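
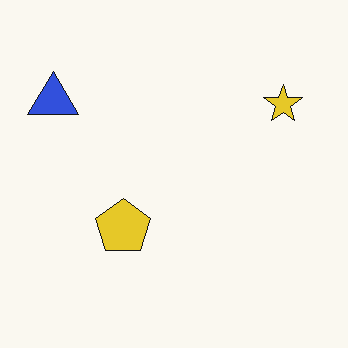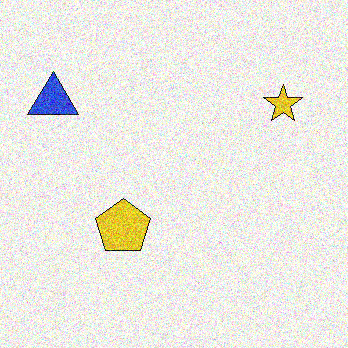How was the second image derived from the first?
The second image is the first degraded with a thick layer of grain.

Random speckle covers the whole image, including the flat background.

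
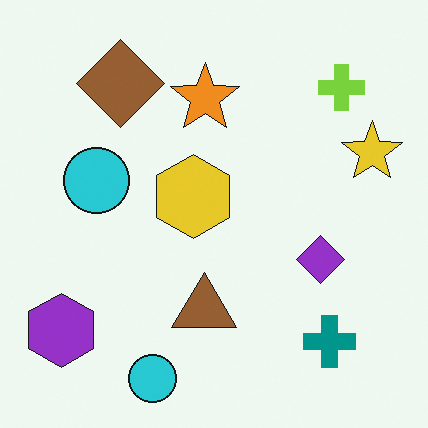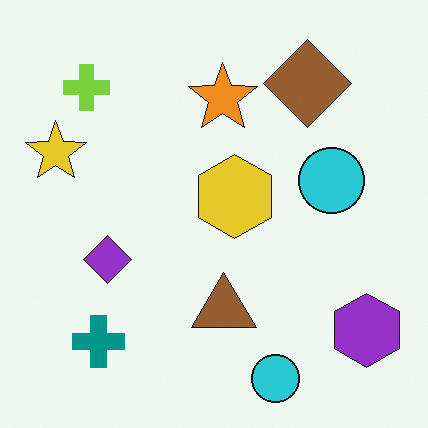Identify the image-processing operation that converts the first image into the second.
It was flipped horizontally (left ↔ right).

The yellow star is in the right of the first image and the left of the second — shapes on opposite sides of the vertical midline have swapped in a mirror flip.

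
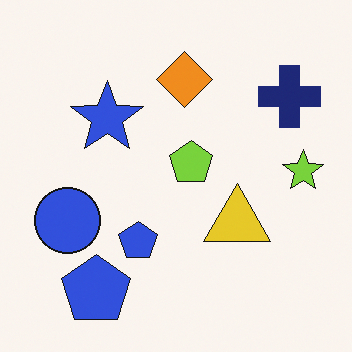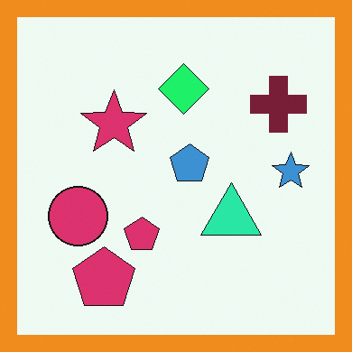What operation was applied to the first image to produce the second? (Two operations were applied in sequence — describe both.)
Hue-shifted through roughly a third of the color wheel, then framed with a orange border.

Every shape's color has rotated by the same amount around the hue wheel — a uniform hue shift. A solid orange frame runs around the edge of the second image, with the content slightly shrunk inside it.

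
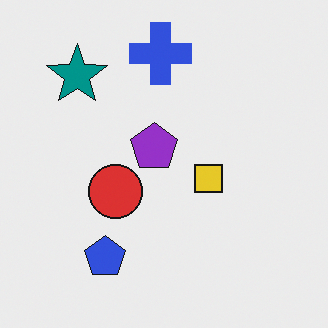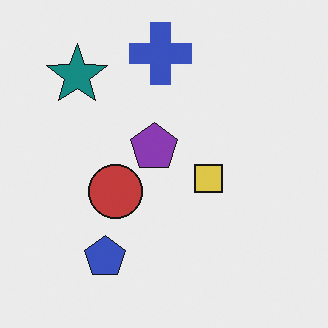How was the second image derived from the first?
The transformation is: slightly desaturated.

All colors are more muted and greyish — a global saturation change.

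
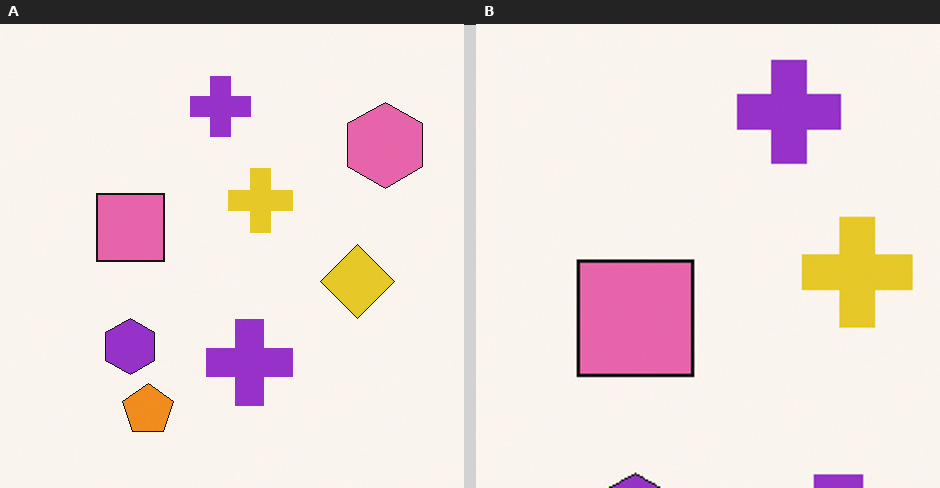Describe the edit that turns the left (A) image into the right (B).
The image was cropped tightly and scaled back up.

The visible shapes are larger and the field of view is narrower; shapes near the original edges may be partly or wholly outside the frame — a crop-and-rescale.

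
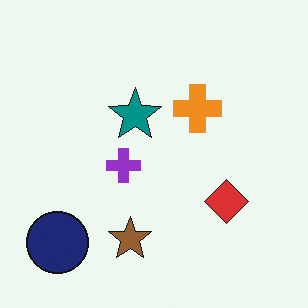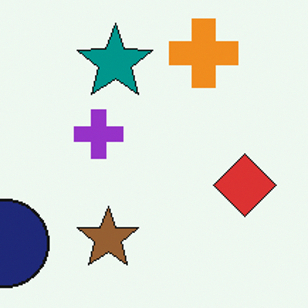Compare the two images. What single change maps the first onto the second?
The transformation is: cropped slightly and scaled back up.

The visible shapes are larger and the field of view is narrower; shapes near the original edges may be partly or wholly outside the frame — a crop-and-rescale.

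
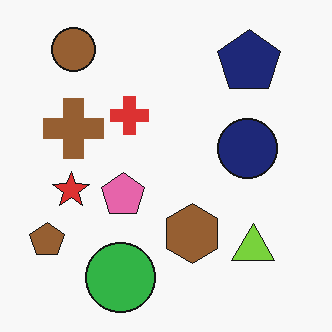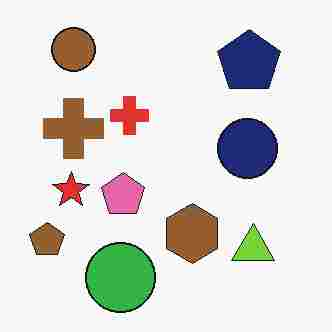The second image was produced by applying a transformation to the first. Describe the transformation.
This is the original image degraded with heavy JPEG compression.

Blocky 8×8 compression artifacts appear around shape edges and the flat background shows ringing — characteristic JPEG degradation.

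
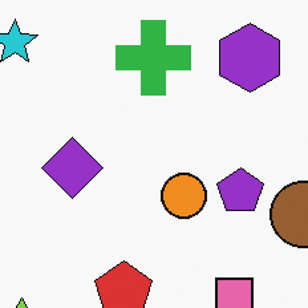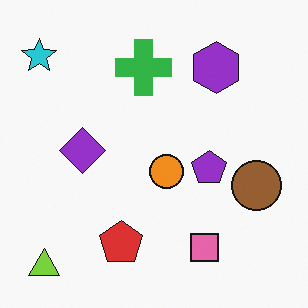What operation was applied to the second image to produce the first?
This is the original image cropped slightly and scaled back up.

The visible shapes are larger and the field of view is narrower; shapes near the original edges may be partly or wholly outside the frame — a crop-and-rescale.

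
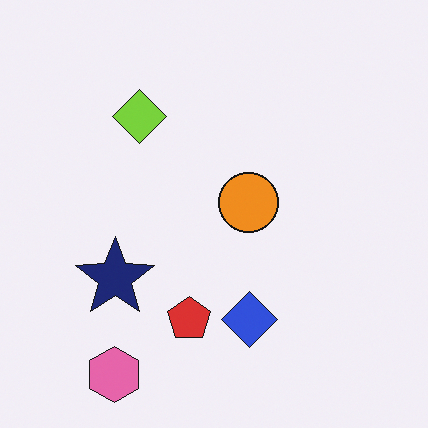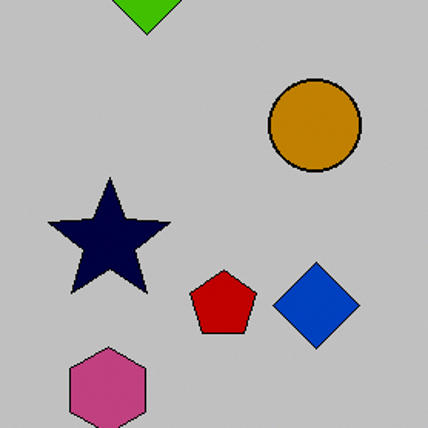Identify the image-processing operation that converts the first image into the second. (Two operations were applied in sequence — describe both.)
The second image is the first heavily posterized to just a handful of flat colors, then cropped to a modestly smaller region and rescaled.

Each flat color has snapped to a coarser quantized level — most visibly, the near-white background has dropped to a flat grey. The visible shapes are larger and the field of view is narrower; shapes near the original edges may be partly or wholly outside the frame — a crop-and-rescale.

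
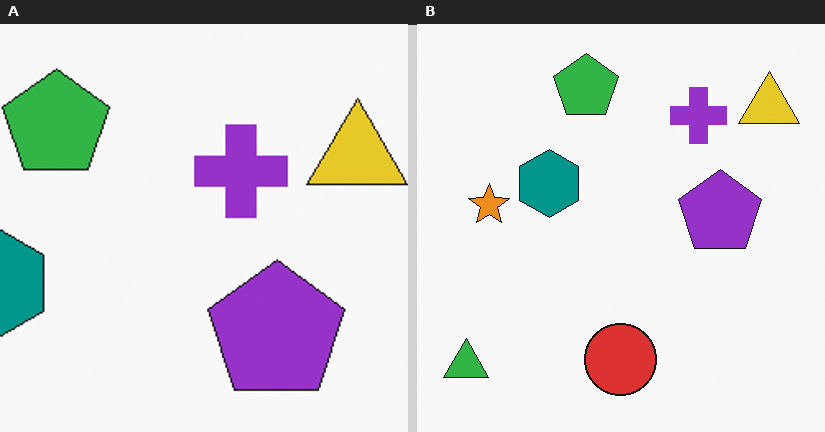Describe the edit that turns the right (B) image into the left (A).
Cropped tightly and scaled back up.

The visible shapes are larger and the field of view is narrower; shapes near the original edges may be partly or wholly outside the frame — a crop-and-rescale.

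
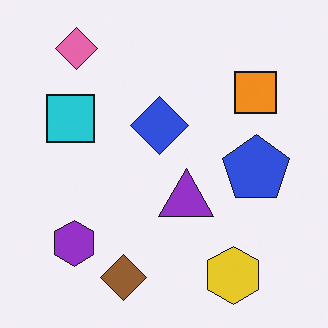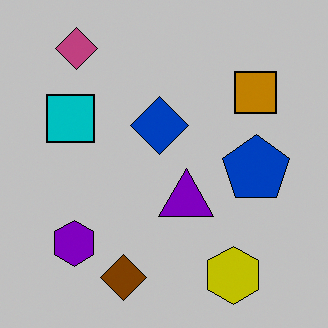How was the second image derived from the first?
This is the original image heavily posterized to just a handful of flat colors.

Each flat color has snapped to a coarser quantized level — most visibly, the near-white background has dropped to a flat grey.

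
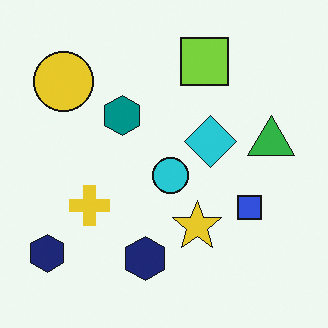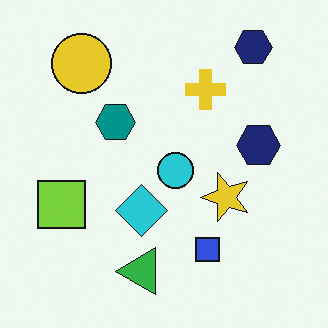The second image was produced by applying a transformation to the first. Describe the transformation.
This is the original image transposed (reflected across the top-left ↔ bottom-right diagonal).

Shapes have swapped their row and column positions — what was in the top-right is now in the bottom-left — a diagonal reflection.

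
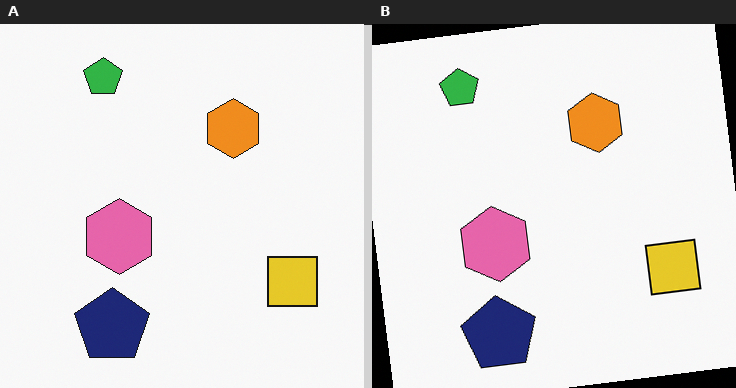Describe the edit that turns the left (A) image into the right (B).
The image was rotated counter-clockwise by a small amount.

Every shape is tilted by the same angle and the image corners show triangular fill wedges — a whole-image rotation by a non-right angle.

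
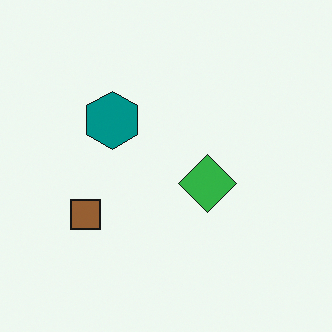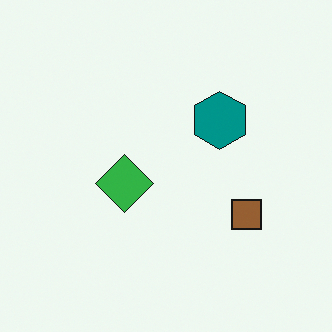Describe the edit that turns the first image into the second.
Flipped horizontally (left ↔ right).

The brown square is in the left of the first image and the right of the second — shapes on opposite sides of the vertical midline have swapped in a mirror flip.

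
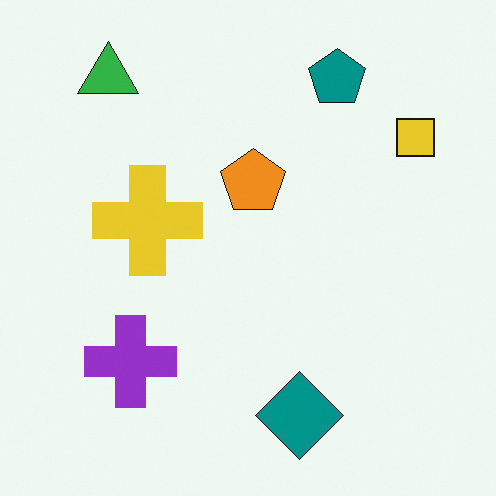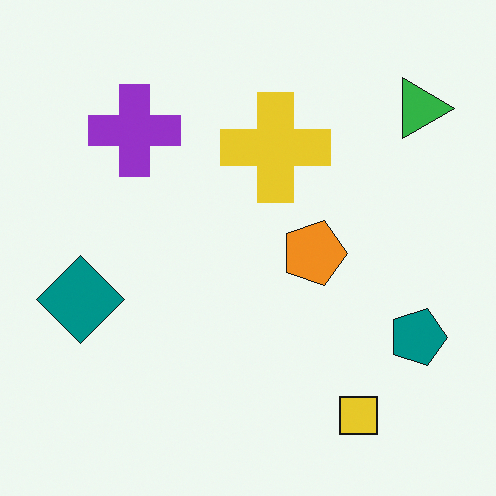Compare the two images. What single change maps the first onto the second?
It was rotated 90° clockwise.

The green triangle sits in the top-left of the first image and the top-right of the second — consistent with a whole-image 90° clockwise rotation.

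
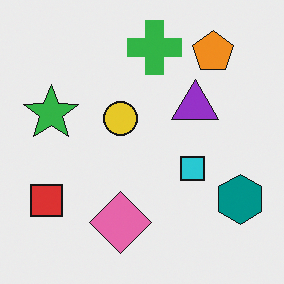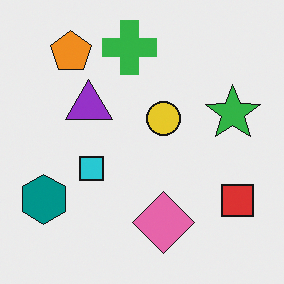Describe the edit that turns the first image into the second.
This is the original image flipped horizontally (left ↔ right).

The teal hexagon is in the bottom-right of the first image and the bottom-left of the second — shapes on opposite sides of the vertical midline have swapped in a mirror flip.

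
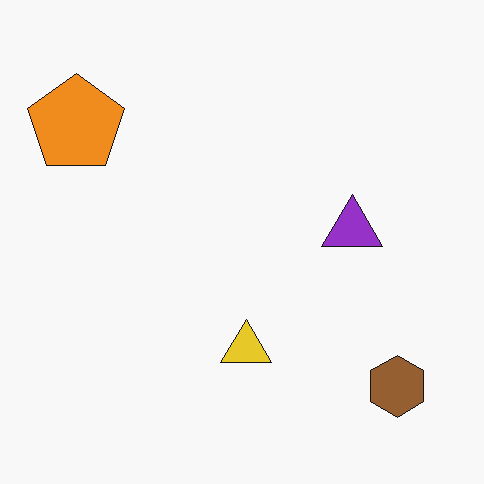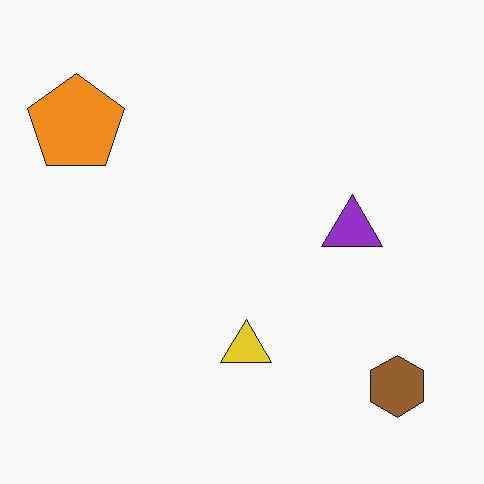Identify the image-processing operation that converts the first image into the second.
It was given moderate JPEG compression.

Blocky 8×8 compression artifacts appear around shape edges and the flat background shows ringing — characteristic JPEG degradation.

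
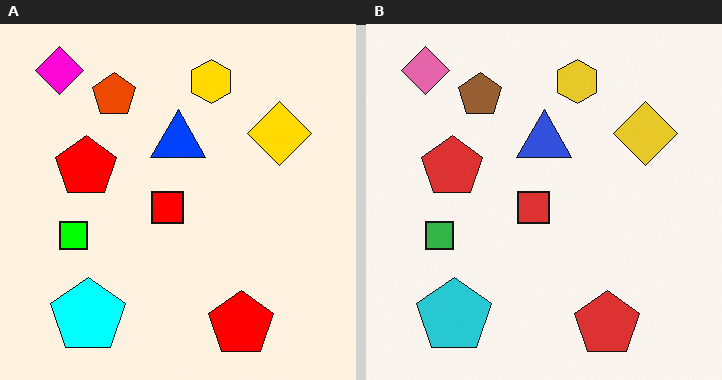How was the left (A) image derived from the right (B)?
This is the original image heavily oversaturated.

All colors are more vivid — a global saturation change.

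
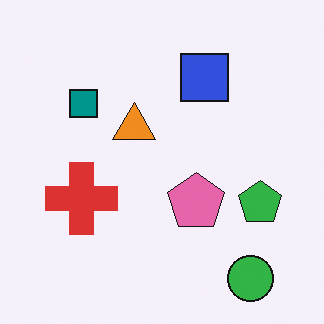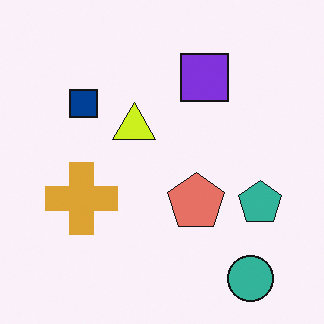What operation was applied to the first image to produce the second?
The transformation is: hue-shifted by a small amount.

Every shape's color has rotated by the same amount around the hue wheel — a uniform hue shift.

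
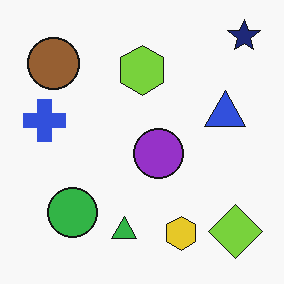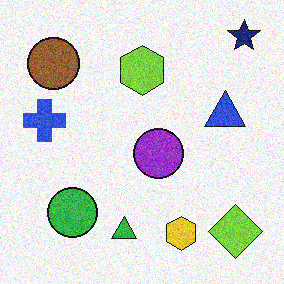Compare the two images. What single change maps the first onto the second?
Degraded with moderate additive noise.

Random speckle covers the whole image, including the flat background.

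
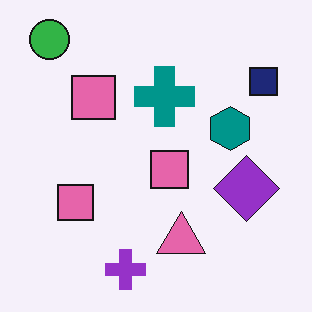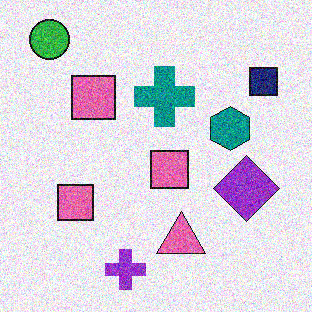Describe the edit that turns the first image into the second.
The transformation is: degraded with heavy additive noise.

Random speckle covers the whole image, including the flat background.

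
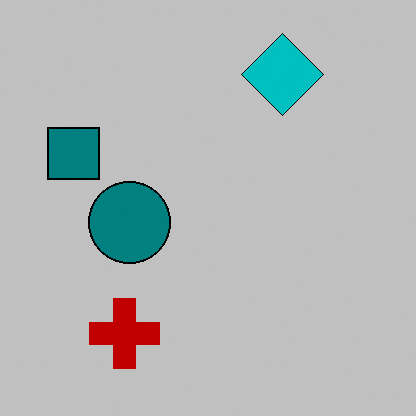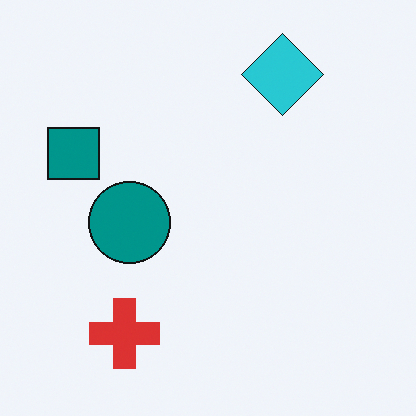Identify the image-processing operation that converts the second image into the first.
It was heavily posterized to just a handful of flat colors.

Each flat color has snapped to a coarser quantized level — most visibly, the near-white background has dropped to a flat grey.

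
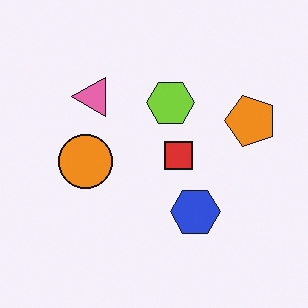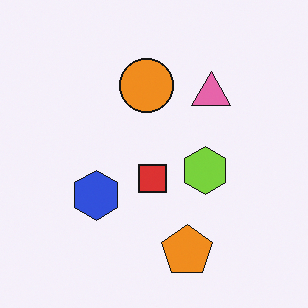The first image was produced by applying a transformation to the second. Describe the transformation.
It was rotated 90° counter-clockwise.

The orange pentagon sits in the bottom of the second image and the right of the first — consistent with a whole-image 90° counter-clockwise rotation.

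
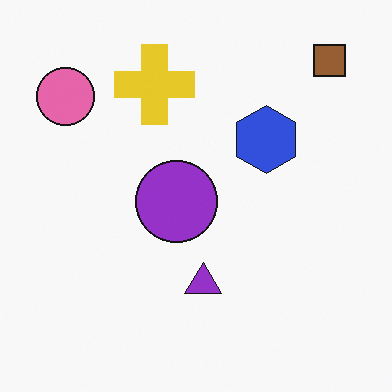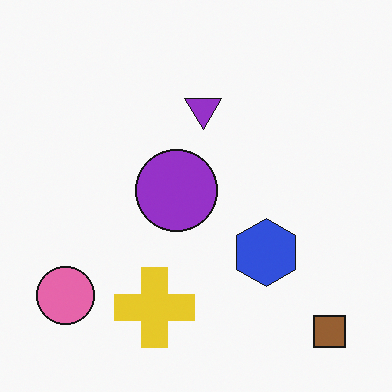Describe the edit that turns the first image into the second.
The image was flipped vertically (top ↔ bottom).

The brown square is in the top-right of the first image and the bottom-right of the second — shapes on opposite sides of the horizontal midline have swapped in a mirror flip.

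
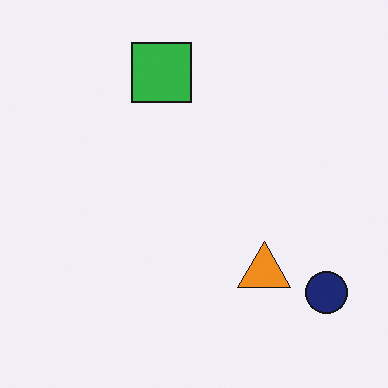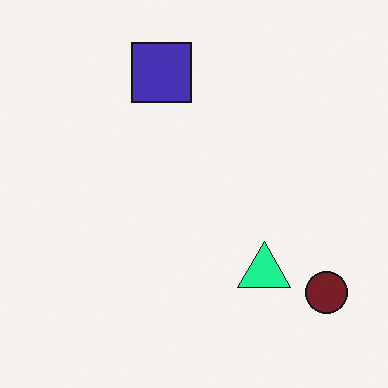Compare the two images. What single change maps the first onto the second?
The image was hue-shifted by a moderate amount.

Every shape's color has rotated by the same amount around the hue wheel — a uniform hue shift.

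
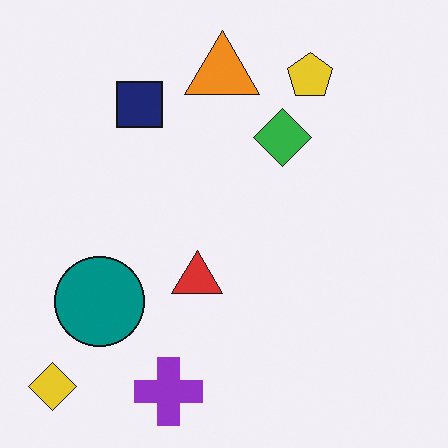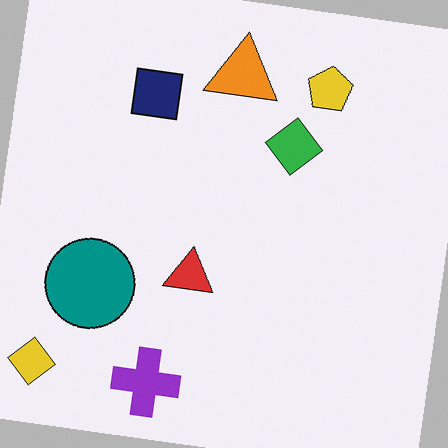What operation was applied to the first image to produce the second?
This is the original image rotated clockwise by a few degrees.

Every shape is tilted by the same angle and the image corners show triangular fill wedges — a whole-image rotation by a non-right angle.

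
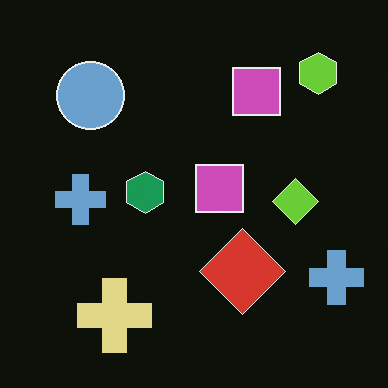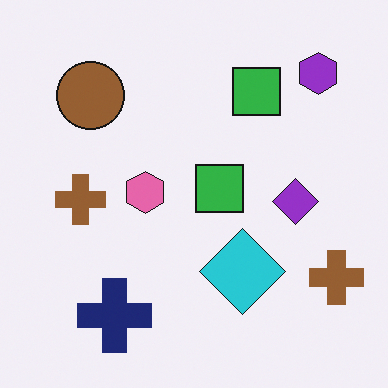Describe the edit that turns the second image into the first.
The image was color-inverted (negative).

The light background has become dark and every shape's color is its complement — a photographic negative.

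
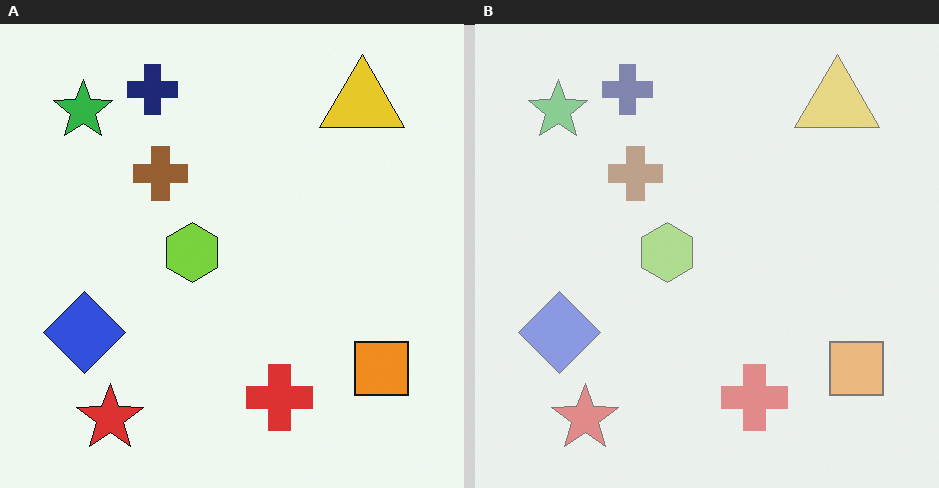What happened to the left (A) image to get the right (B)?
The image was washed out (contrast reduced).

Tones are pushed toward mid-grey across the whole image — a global contrast change.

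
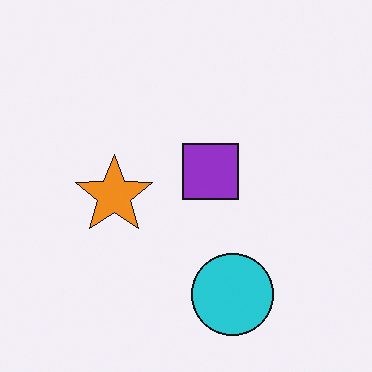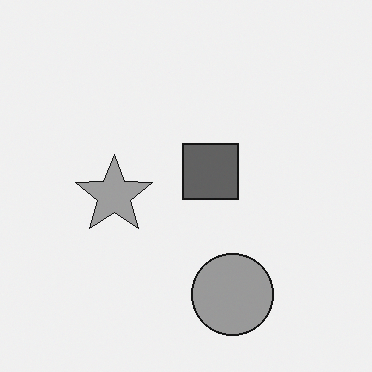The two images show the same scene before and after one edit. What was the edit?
Converted to grayscale.

All color is removed — every shape is now a shade of grey.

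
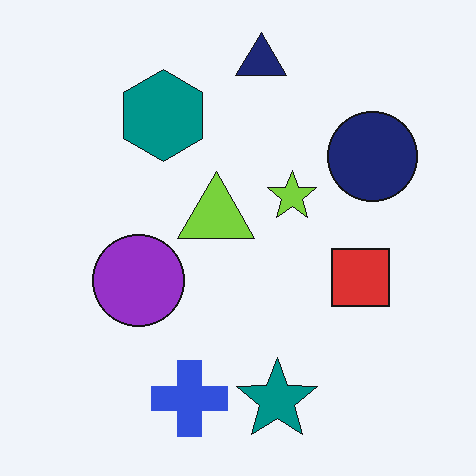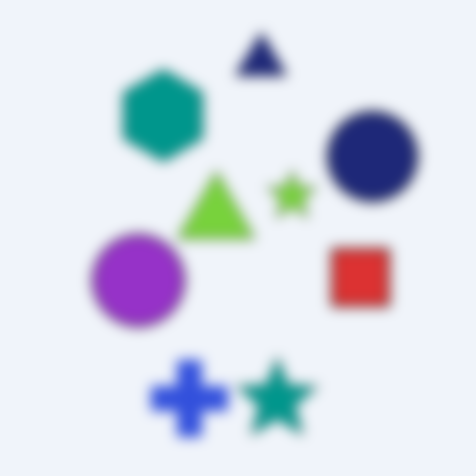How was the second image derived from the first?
This is the original image strongly gaussian-blurred.

Shape edges and outlines are uniformly softened across the whole image.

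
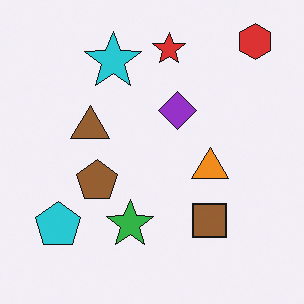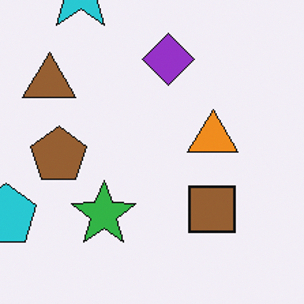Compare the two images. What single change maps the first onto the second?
The second image is the first cropped slightly and scaled back up.

The visible shapes are larger and the field of view is narrower; shapes near the original edges may be partly or wholly outside the frame — a crop-and-rescale.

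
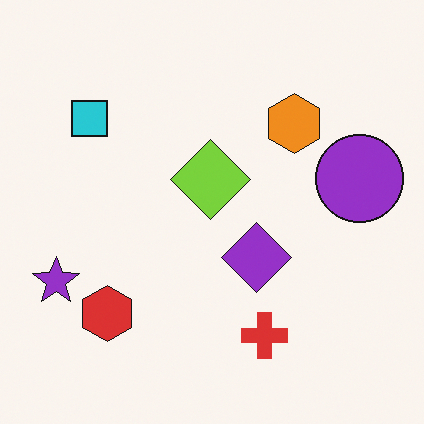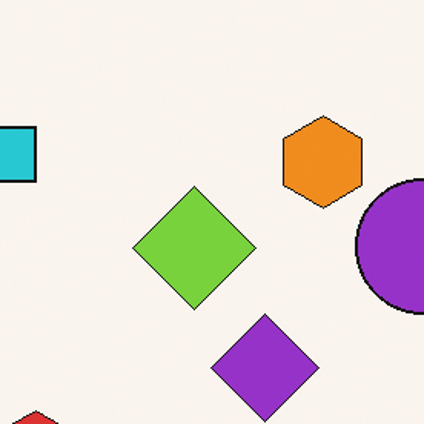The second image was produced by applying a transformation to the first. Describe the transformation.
The image was cropped to a modestly smaller region and rescaled.

The visible shapes are larger and the field of view is narrower; shapes near the original edges may be partly or wholly outside the frame — a crop-and-rescale.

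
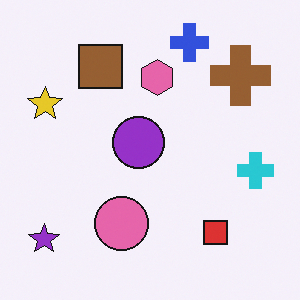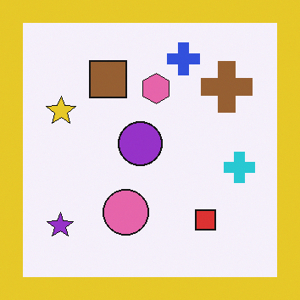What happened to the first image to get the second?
The second image is the first framed with a yellow border.

A solid yellow frame runs around the edge of the second image, with the content slightly shrunk inside it.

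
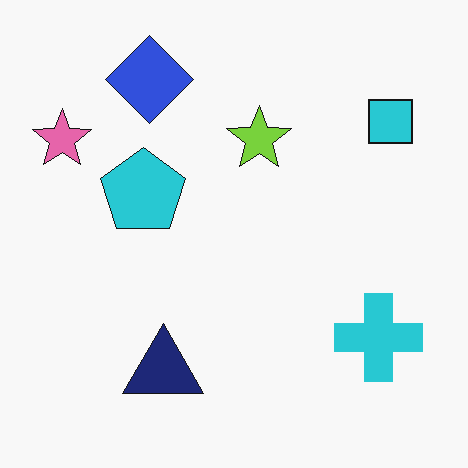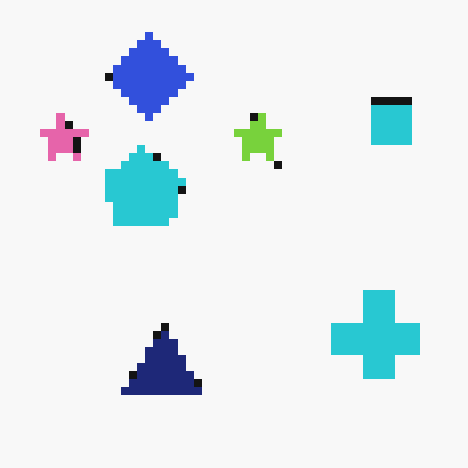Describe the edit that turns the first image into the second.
The transformation is: moderately pixelated.

Shapes are reduced to large square blocks; fine edges and outlines are lost — a downscale-then-upscale (mosaic) effect.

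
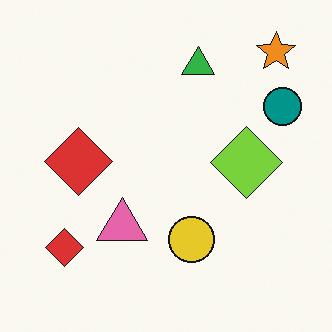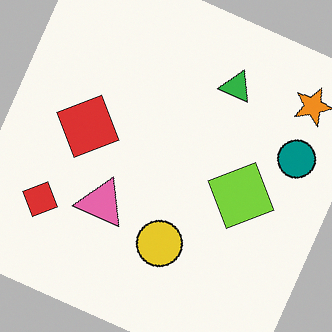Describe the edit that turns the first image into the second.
The second image is the first rotated clockwise by a moderate amount.

Every shape is tilted by the same angle and the image corners show triangular fill wedges — a whole-image rotation by a non-right angle.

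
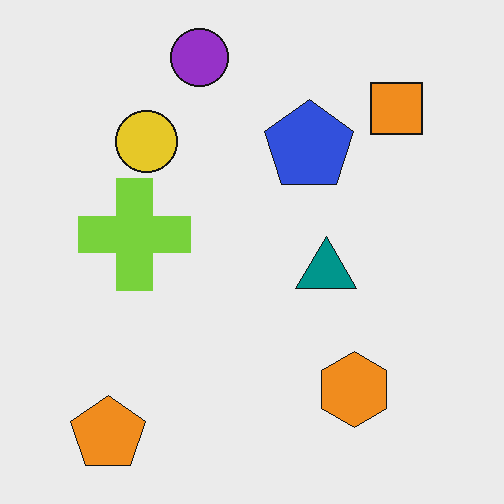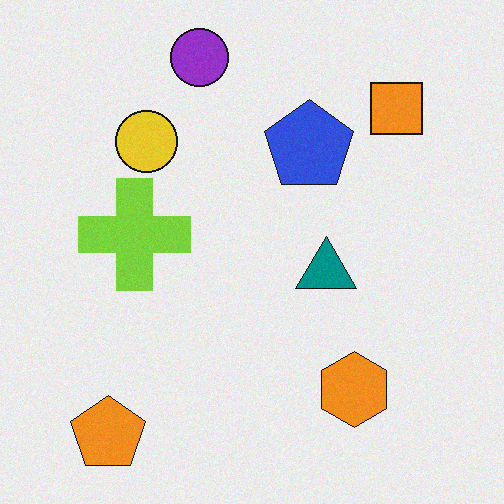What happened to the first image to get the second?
Degraded with a light layer of grain.

Random speckle covers the whole image, including the flat background.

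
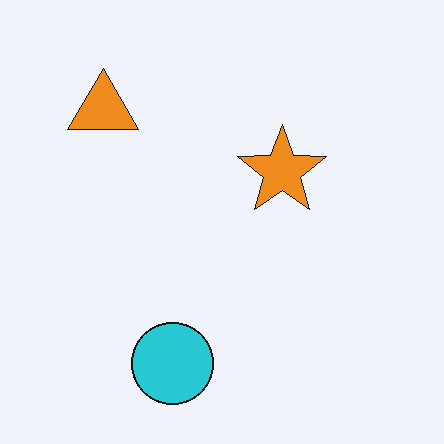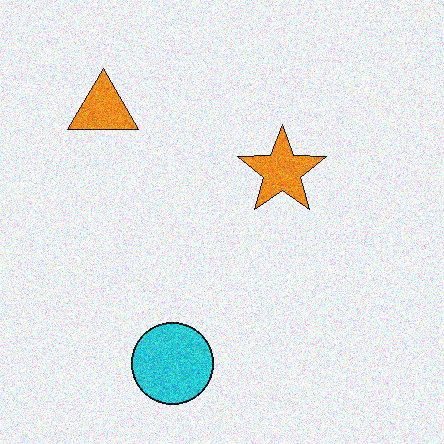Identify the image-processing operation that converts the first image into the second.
Degraded with visible gaussian noise.

Random speckle covers the whole image, including the flat background.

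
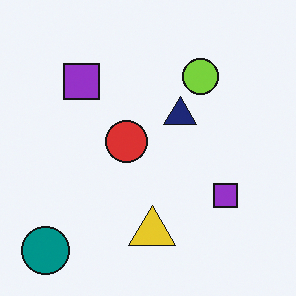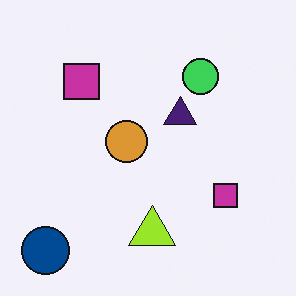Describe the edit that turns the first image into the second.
Hue-shifted by a small amount.

Every shape's color has rotated by the same amount around the hue wheel — a uniform hue shift.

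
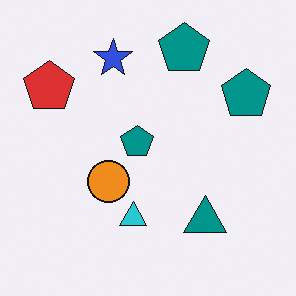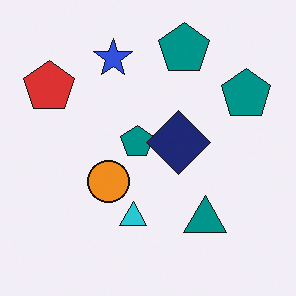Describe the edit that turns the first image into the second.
This is the original image overlaid with an additional navy diamond.

A navy diamond appears in the second image that is absent from the first.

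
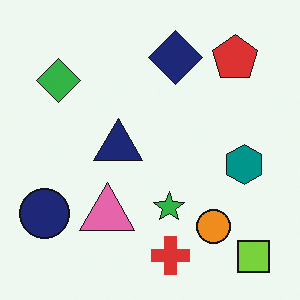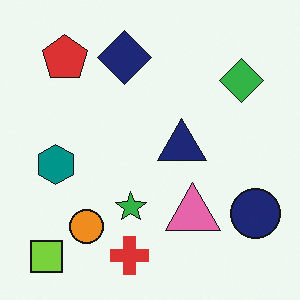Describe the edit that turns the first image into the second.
The image was flipped horizontally (left ↔ right).

The navy circle is in the bottom-left of the first image and the bottom-right of the second — shapes on opposite sides of the vertical midline have swapped in a mirror flip.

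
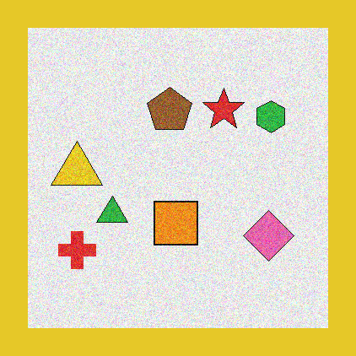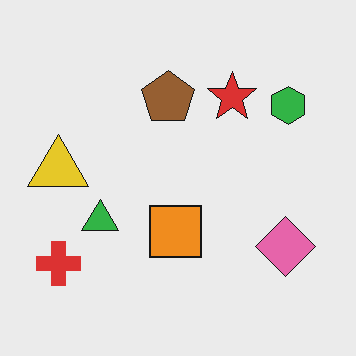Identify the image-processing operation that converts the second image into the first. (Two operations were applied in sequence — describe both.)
The transformation is: degraded with moderate additive noise, then framed with a yellow border.

Random speckle covers the whole image, including the flat background. A solid yellow frame runs around the edge of the first image, with the content slightly shrunk inside it.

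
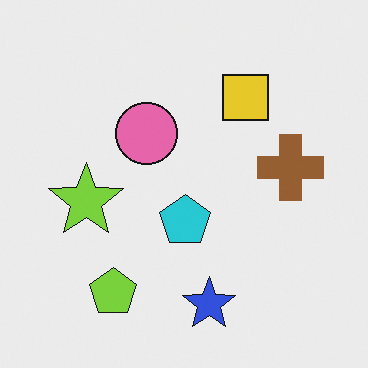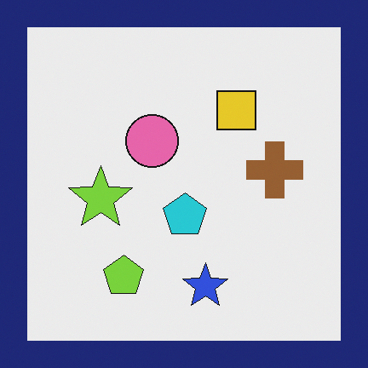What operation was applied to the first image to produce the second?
It was framed with a navy border.

A solid navy frame runs around the edge of the second image, with the content slightly shrunk inside it.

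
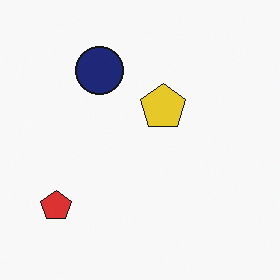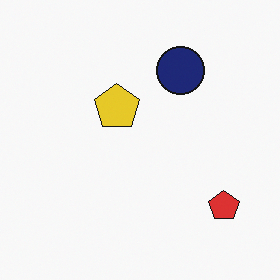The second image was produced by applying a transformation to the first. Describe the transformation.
It was flipped horizontally (left ↔ right).

The red pentagon is in the bottom-left of the first image and the bottom-right of the second — shapes on opposite sides of the vertical midline have swapped in a mirror flip.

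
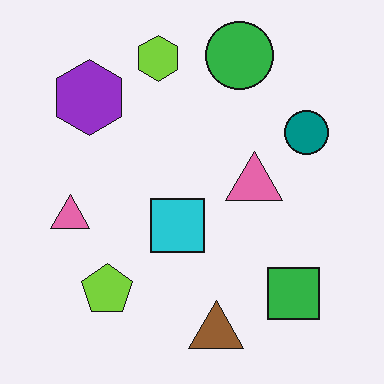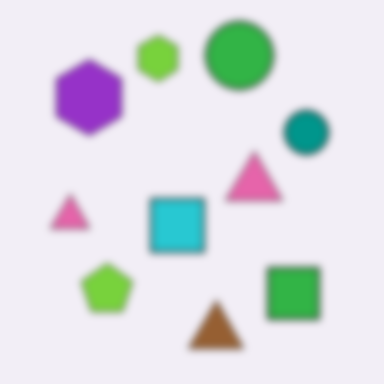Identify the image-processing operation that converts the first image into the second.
This is the original image moderately blurred.

Shape edges and outlines are uniformly softened across the whole image.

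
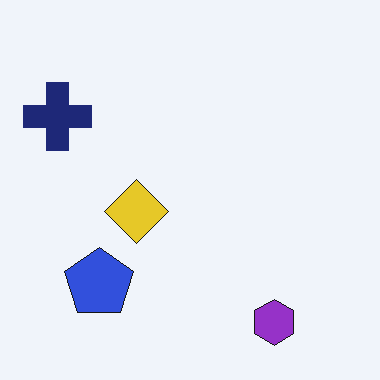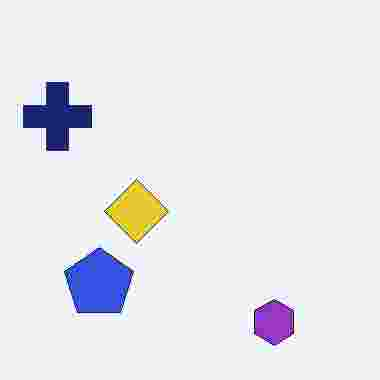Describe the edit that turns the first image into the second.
This is the original image heavily JPEG-compressed with obvious blocking artifacts.

Blocky 8×8 compression artifacts appear around shape edges and the flat background shows ringing — characteristic JPEG degradation.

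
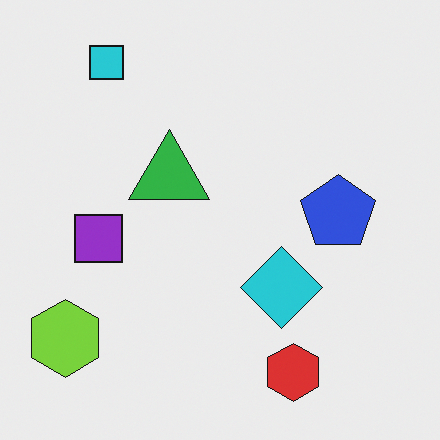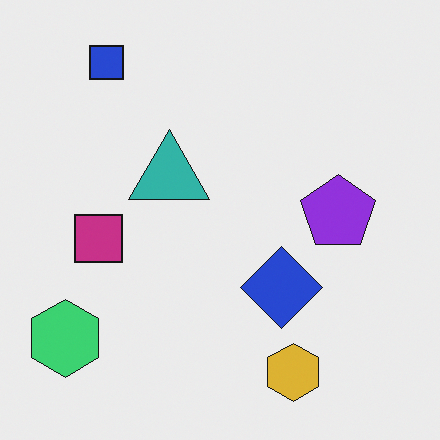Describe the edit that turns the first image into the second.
The transformation is: hue-shifted by a small amount.

Every shape's color has rotated by the same amount around the hue wheel — a uniform hue shift.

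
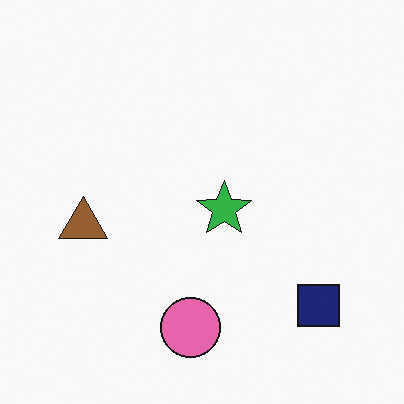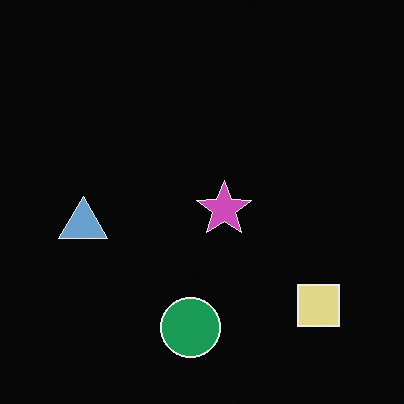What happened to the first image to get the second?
This is the original image color-inverted (negative).

The light background has become dark and every shape's color is its complement — a photographic negative.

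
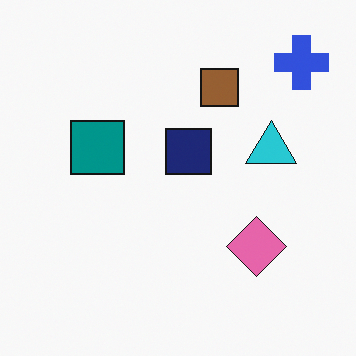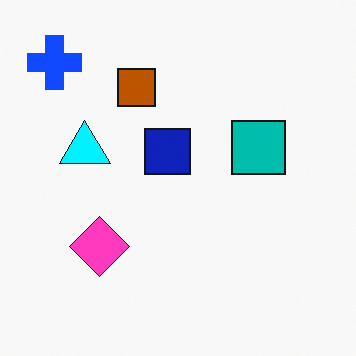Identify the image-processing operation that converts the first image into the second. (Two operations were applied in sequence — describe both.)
This is the original image flipped horizontally (left ↔ right), then made much more vivid (saturation change).

The blue cross is in the top-right of the first image and the top-left of the second — shapes on opposite sides of the vertical midline have swapped in a mirror flip. All colors are more vivid — a global saturation change.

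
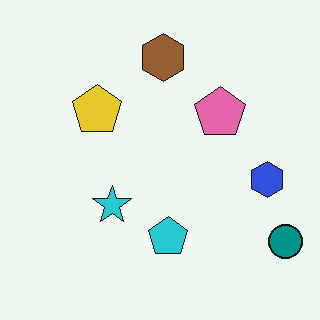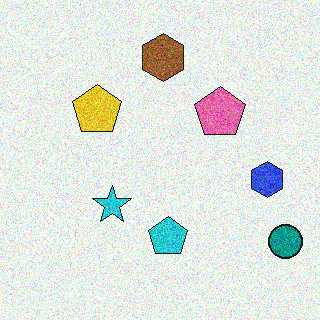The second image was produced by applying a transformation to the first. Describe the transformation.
The image was degraded with a thick layer of grain.

Random speckle covers the whole image, including the flat background.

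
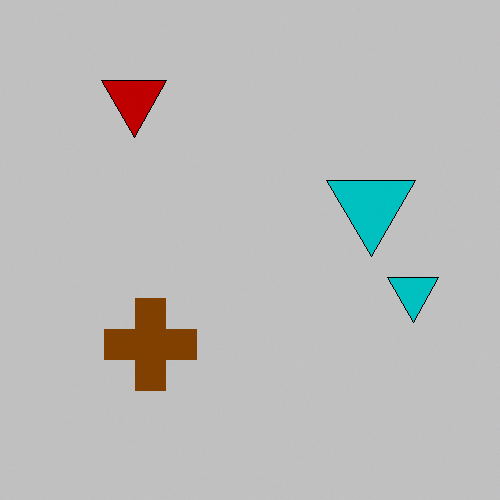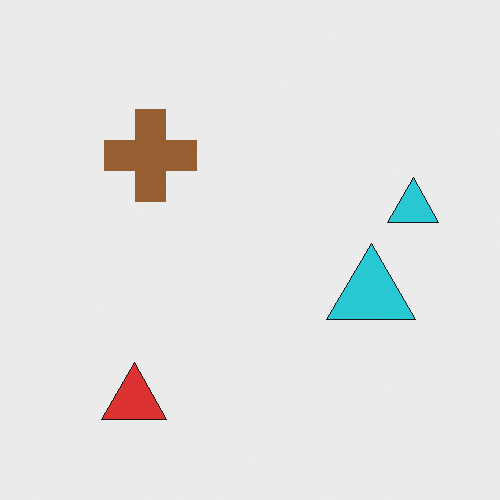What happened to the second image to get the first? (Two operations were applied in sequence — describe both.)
The first image is the second heavily posterized to just a handful of flat colors, then flipped vertically (top ↔ bottom).

Each flat color has snapped to a coarser quantized level — most visibly, the near-white background has dropped to a flat grey. The red triangle is in the bottom-left of the second image and the top-left of the first — shapes on opposite sides of the horizontal midline have swapped in a mirror flip.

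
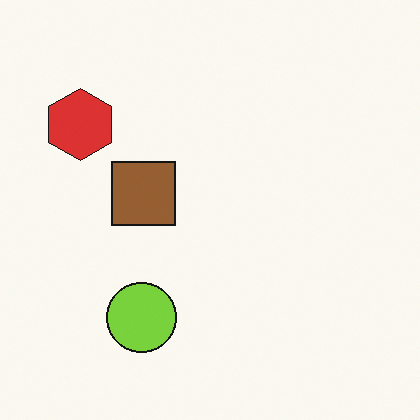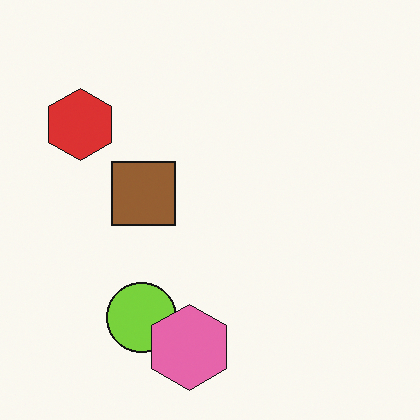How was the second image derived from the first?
The transformation is: overlaid with an additional pink hexagon.

A pink hexagon appears in the second image that is absent from the first.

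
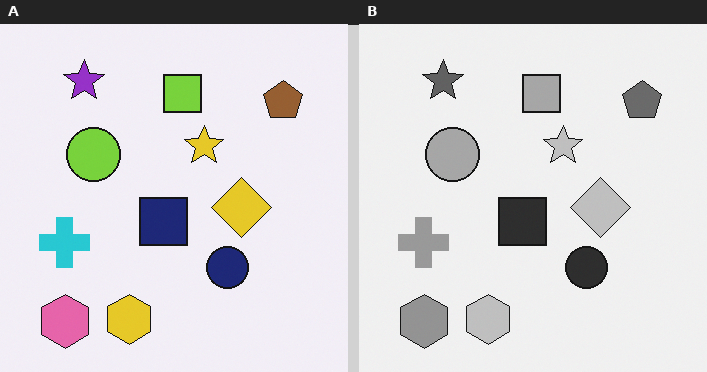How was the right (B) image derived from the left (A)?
The transformation is: converted to grayscale.

All color is removed — every shape is now a shade of grey.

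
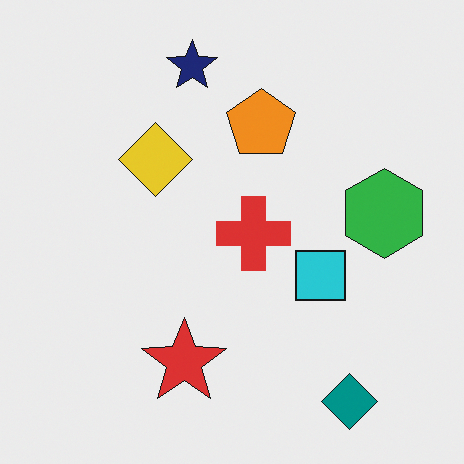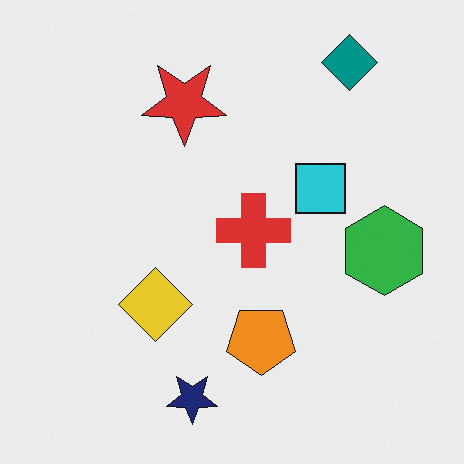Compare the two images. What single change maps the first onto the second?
The transformation is: flipped vertically (top ↔ bottom).

The teal diamond is in the bottom-right of the first image and the top-right of the second — shapes on opposite sides of the horizontal midline have swapped in a mirror flip.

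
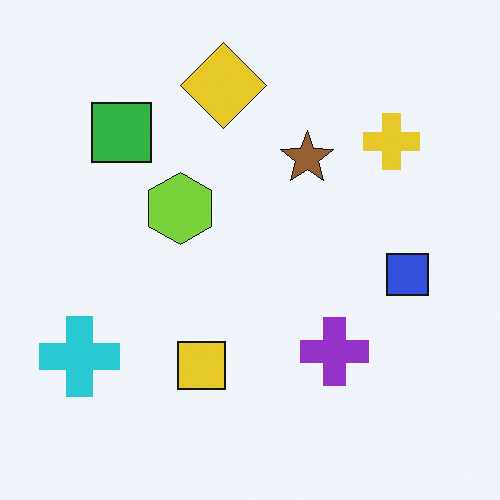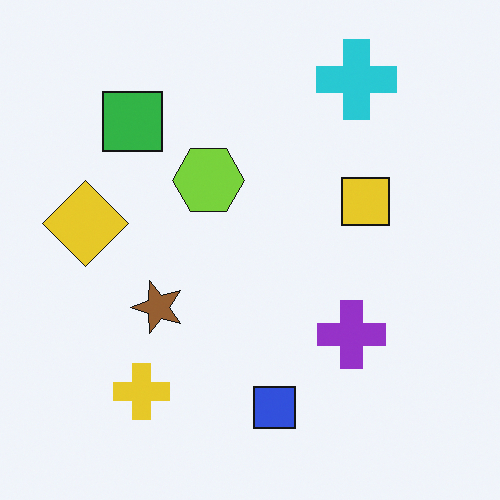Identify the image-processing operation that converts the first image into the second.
It was transposed (reflected across the top-left ↔ bottom-right diagonal).

Shapes have swapped their row and column positions — what was in the top-right is now in the bottom-left — a diagonal reflection.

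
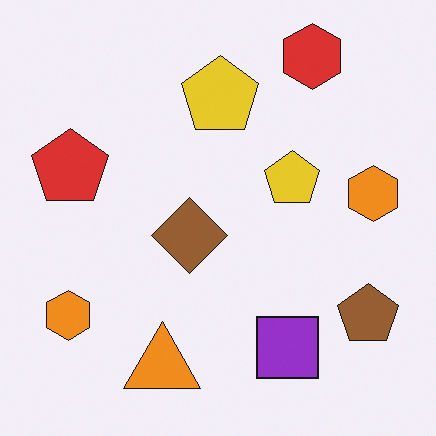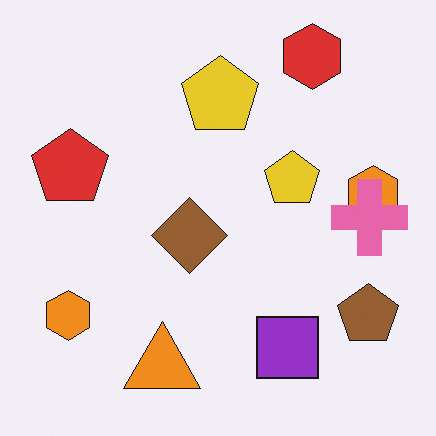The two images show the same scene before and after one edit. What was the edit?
The transformation is: overlaid with an additional pink cross.

A pink cross appears in the second image that is absent from the first.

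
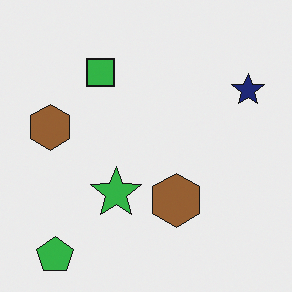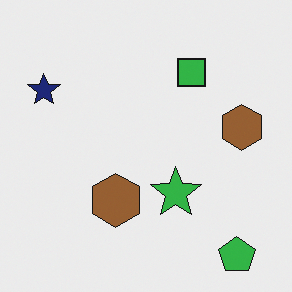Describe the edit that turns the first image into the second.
Flipped horizontally (left ↔ right).

The navy star is in the top-right of the first image and the top-left of the second — shapes on opposite sides of the vertical midline have swapped in a mirror flip.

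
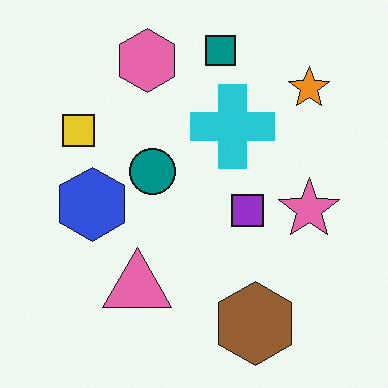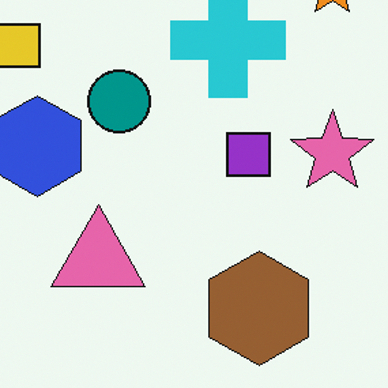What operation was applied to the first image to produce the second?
The transformation is: cropped slightly and scaled back up.

The visible shapes are larger and the field of view is narrower; shapes near the original edges may be partly or wholly outside the frame — a crop-and-rescale.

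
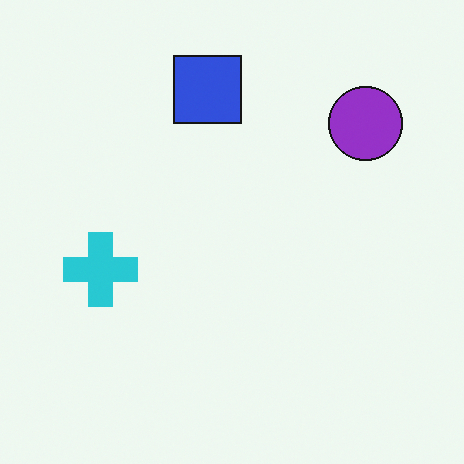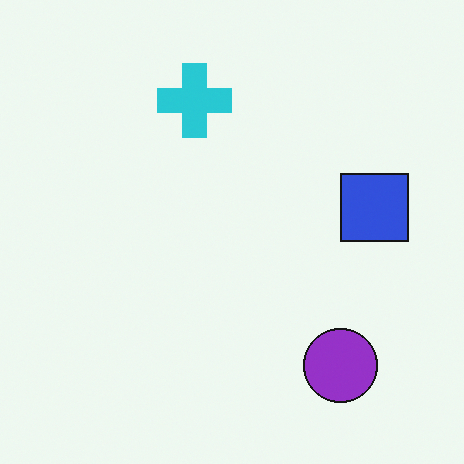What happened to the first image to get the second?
The image was rotated 90° clockwise.

The purple circle sits in the top-right of the first image and the bottom-right of the second — consistent with a whole-image 90° clockwise rotation.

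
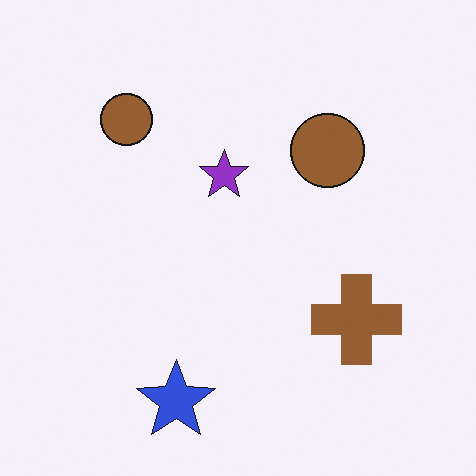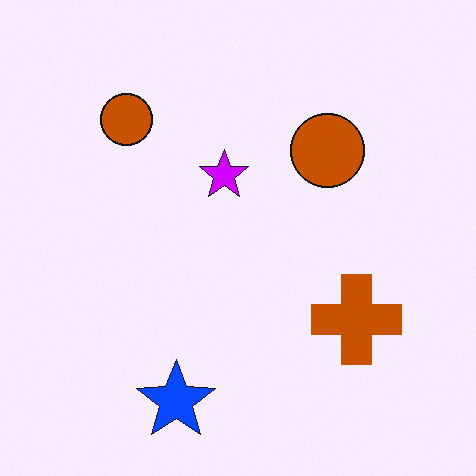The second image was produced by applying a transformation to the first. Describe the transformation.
The image was made much more vivid (saturation change).

All colors are more vivid — a global saturation change.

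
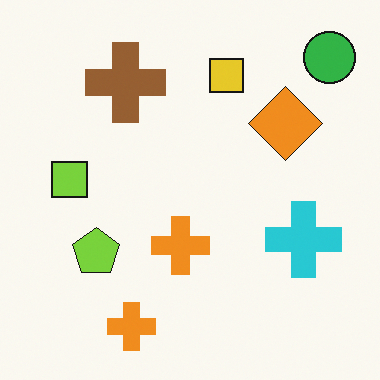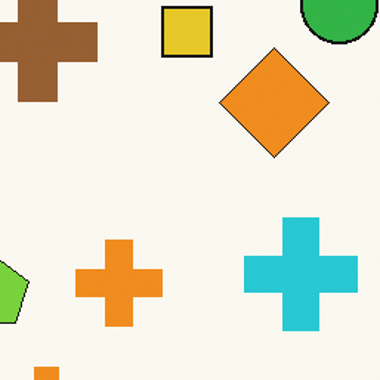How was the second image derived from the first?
It was cropped to a modestly smaller region and rescaled.

The visible shapes are larger and the field of view is narrower; shapes near the original edges may be partly or wholly outside the frame — a crop-and-rescale.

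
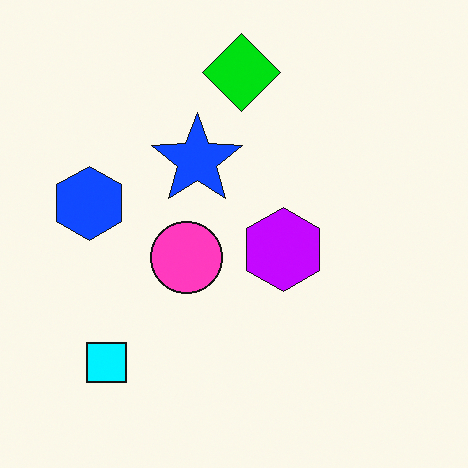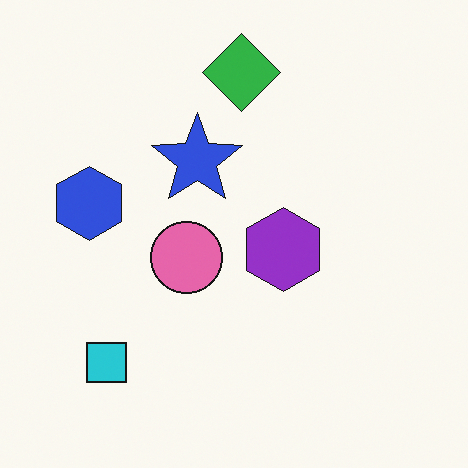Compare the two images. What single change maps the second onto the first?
It was heavily oversaturated.

All colors are more vivid — a global saturation change.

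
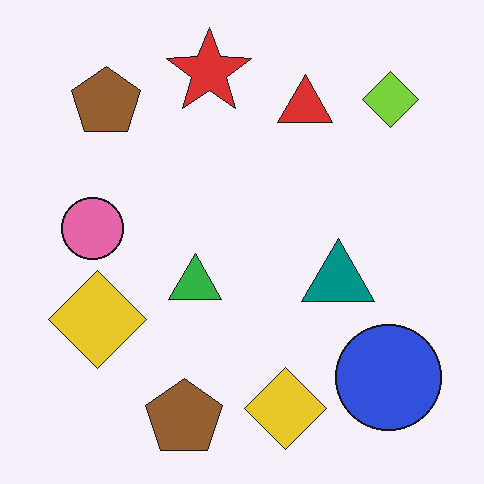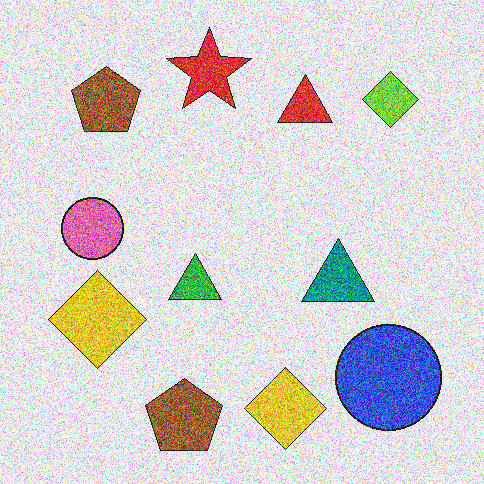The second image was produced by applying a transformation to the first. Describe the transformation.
Degraded with strong gaussian noise.

Random speckle covers the whole image, including the flat background.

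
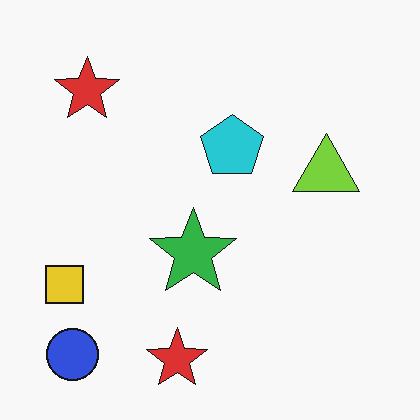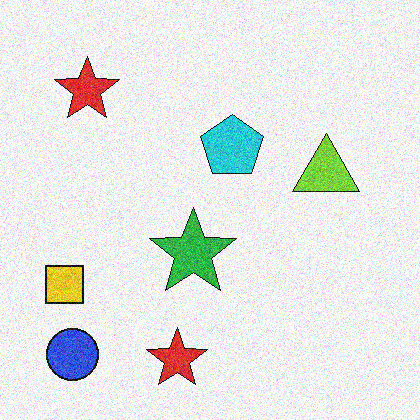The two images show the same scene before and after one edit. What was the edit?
It was degraded with moderate additive noise.

Random speckle covers the whole image, including the flat background.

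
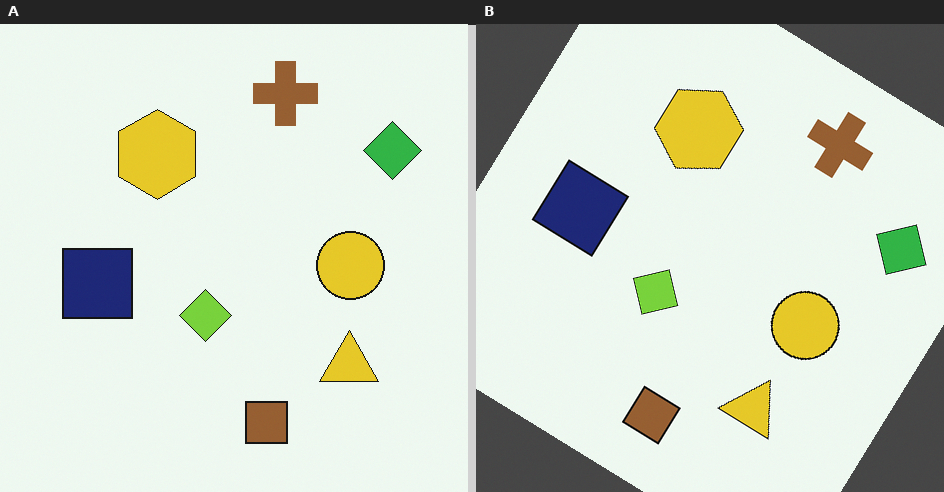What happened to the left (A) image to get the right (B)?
The right (B) image is the left (A) rotated clockwise by a large amount — several tens of degrees.

Every shape is tilted by the same angle and the image corners show triangular fill wedges — a whole-image rotation by a non-right angle.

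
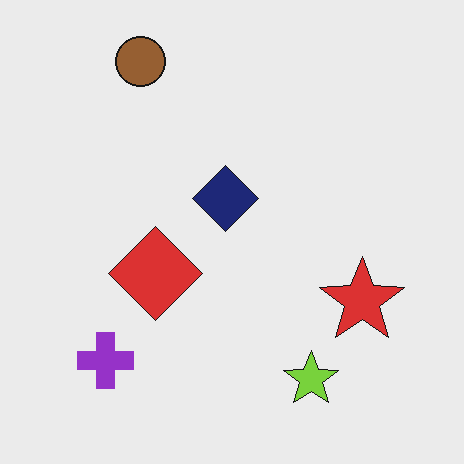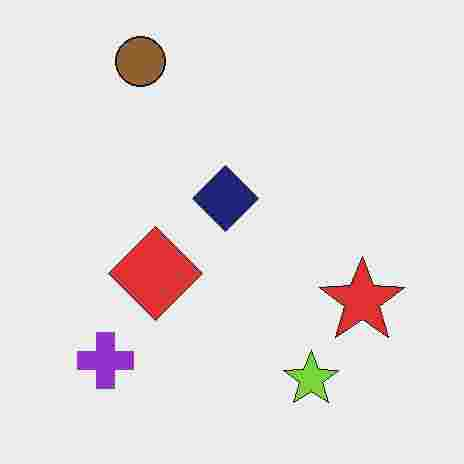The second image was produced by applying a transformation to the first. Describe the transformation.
It was heavily JPEG-compressed with obvious blocking artifacts.

Blocky 8×8 compression artifacts appear around shape edges and the flat background shows ringing — characteristic JPEG degradation.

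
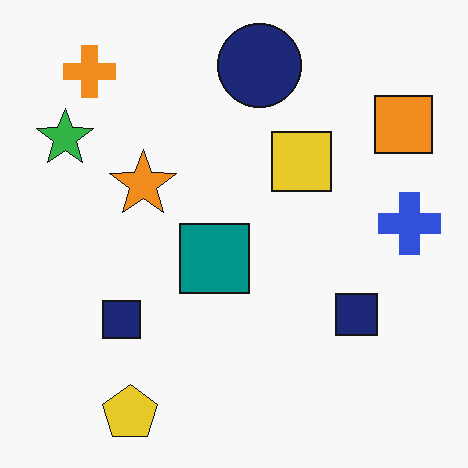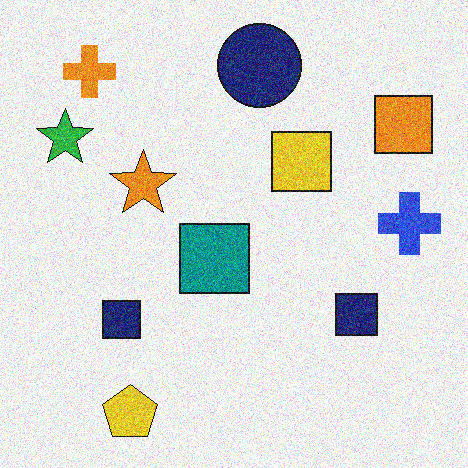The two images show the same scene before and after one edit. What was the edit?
Degraded with heavy additive noise.

Random speckle covers the whole image, including the flat background.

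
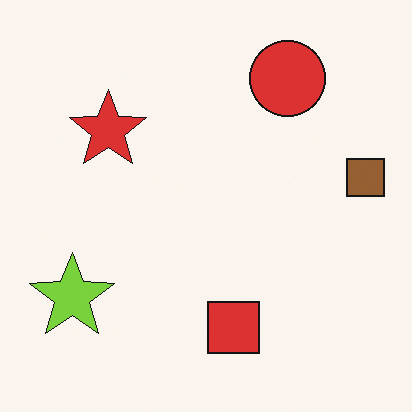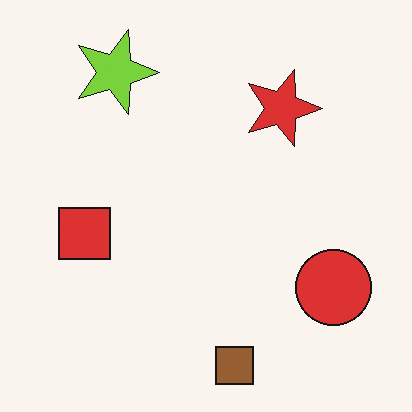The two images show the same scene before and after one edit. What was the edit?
The transformation is: rotated 90° clockwise.

The lime star sits in the bottom-left of the first image and the top-left of the second — consistent with a whole-image 90° clockwise rotation.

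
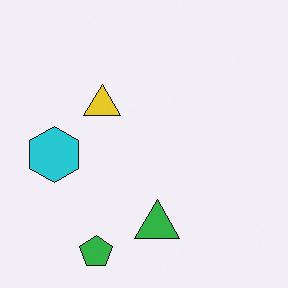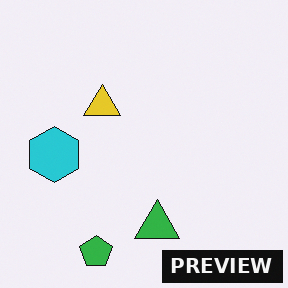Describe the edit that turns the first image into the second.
The second image is the first watermarked with the text "PREVIEW" in the lower-right corner.

A dark label reading "PREVIEW" appears in the lower-right corner.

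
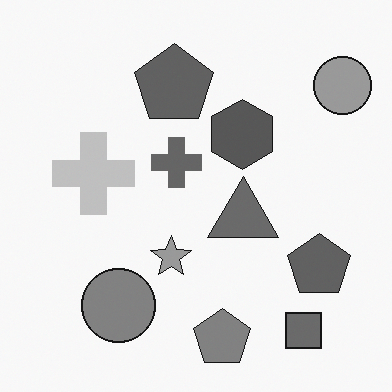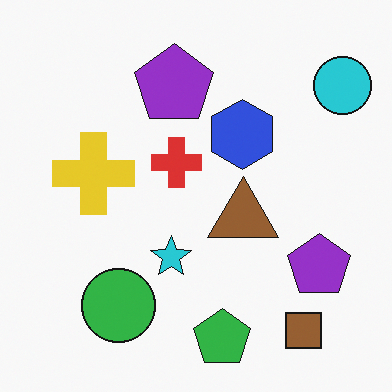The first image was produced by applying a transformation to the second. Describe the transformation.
The first image is the second converted to grayscale.

All color is removed — every shape is now a shade of grey.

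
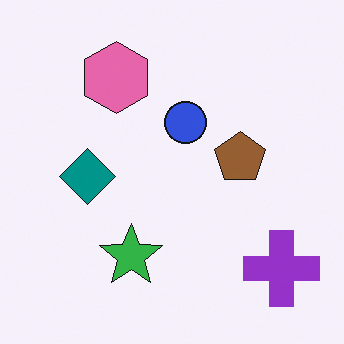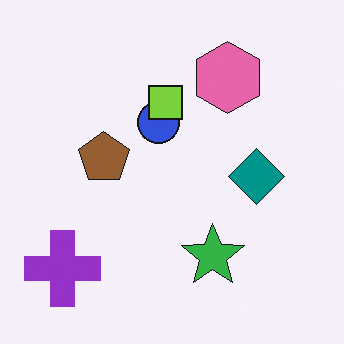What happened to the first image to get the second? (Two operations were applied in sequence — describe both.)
It was flipped horizontally (left ↔ right), then overlaid with an additional lime square.

The purple cross is in the bottom-right of the first image and the bottom-left of the second — shapes on opposite sides of the vertical midline have swapped in a mirror flip. A lime square appears in the second image that is absent from the first.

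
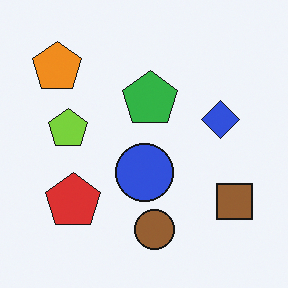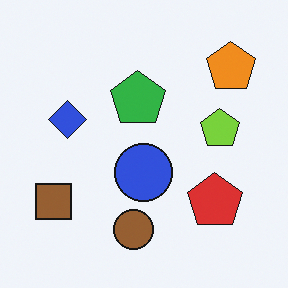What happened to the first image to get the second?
The second image is the first flipped horizontally (left ↔ right).

The brown square is in the bottom-right of the first image and the bottom-left of the second — shapes on opposite sides of the vertical midline have swapped in a mirror flip.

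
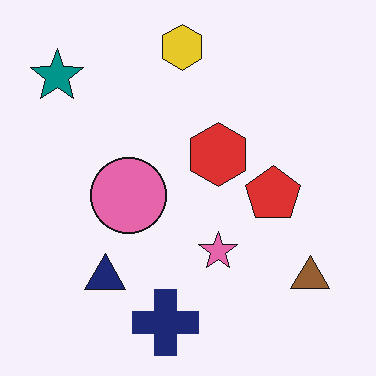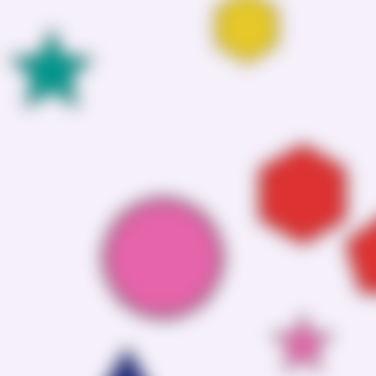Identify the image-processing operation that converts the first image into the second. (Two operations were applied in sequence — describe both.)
This is the original image strongly gaussian-blurred, then cropped to a modestly smaller region and rescaled.

Shape edges and outlines are uniformly softened across the whole image. The visible shapes are larger and the field of view is narrower; shapes near the original edges may be partly or wholly outside the frame — a crop-and-rescale.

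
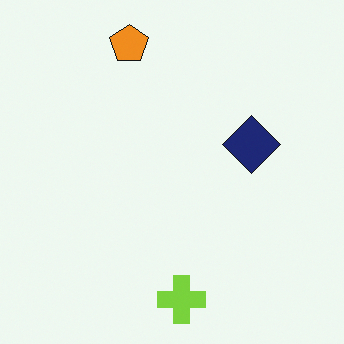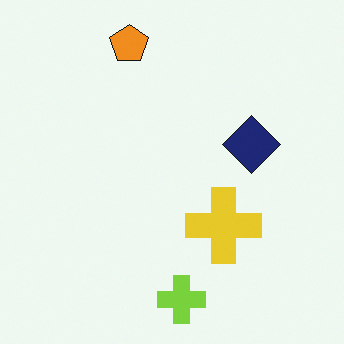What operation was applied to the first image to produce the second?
The second image is the first overlaid with an additional yellow cross.

A yellow cross appears in the second image that is absent from the first.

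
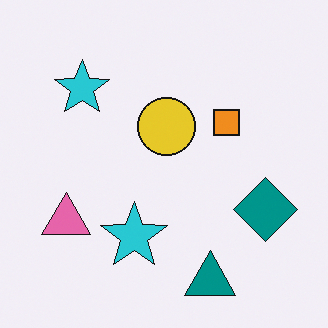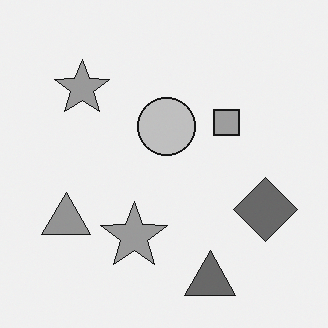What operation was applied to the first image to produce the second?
It was converted to grayscale.

All color is removed — every shape is now a shade of grey.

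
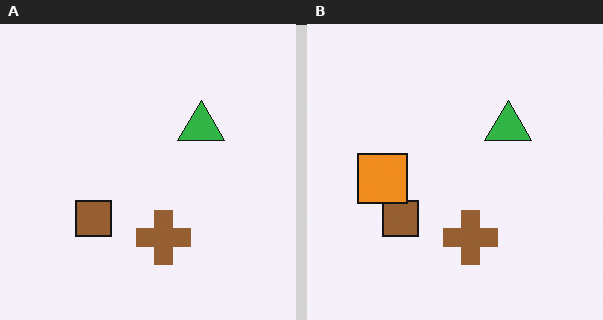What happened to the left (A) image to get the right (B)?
Overlaid with an additional orange square.

An orange square appears in the right (B) image that is absent from the left (A).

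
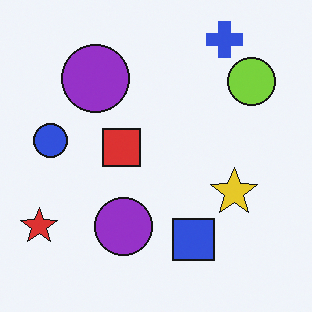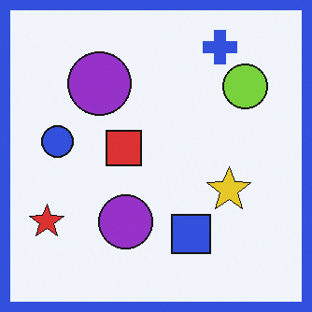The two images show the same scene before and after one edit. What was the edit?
The second image is the first framed with a blue border.

A solid blue frame runs around the edge of the second image, with the content slightly shrunk inside it.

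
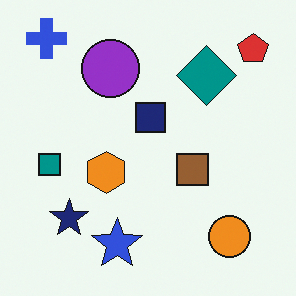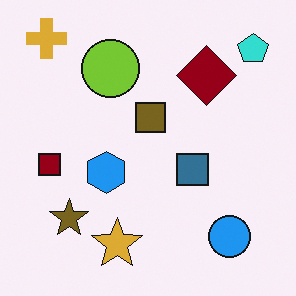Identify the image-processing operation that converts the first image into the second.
Hue-shifted by a large amount.

Every shape's color has rotated by the same amount around the hue wheel — a uniform hue shift.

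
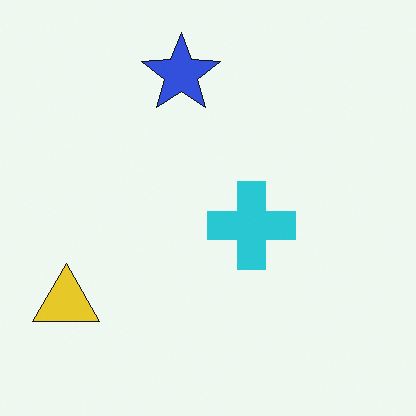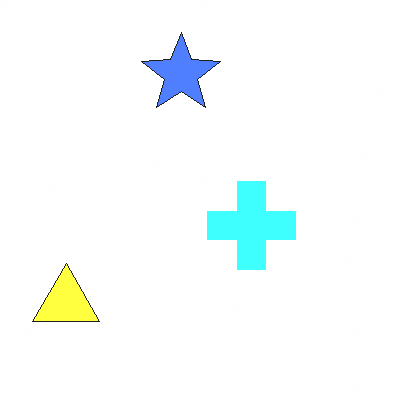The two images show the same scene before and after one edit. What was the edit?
Brightened a lot.

Every pixel — background and shapes alike — is uniformly brightened.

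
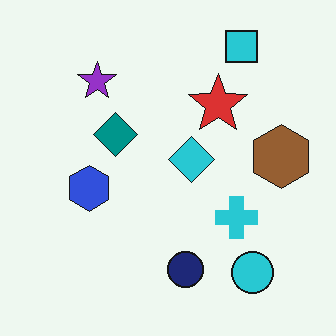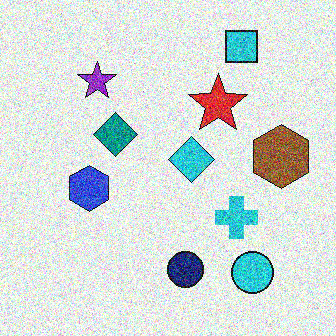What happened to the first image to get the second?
It was degraded with strong gaussian noise.

Random speckle covers the whole image, including the flat background.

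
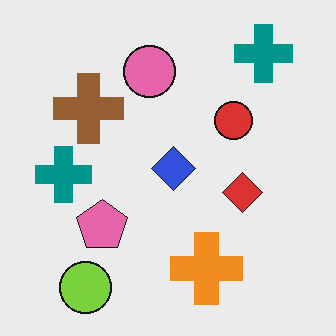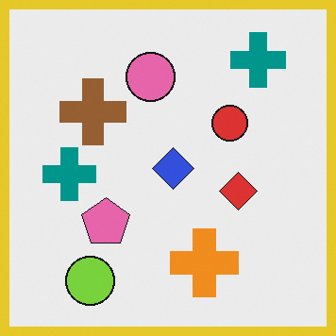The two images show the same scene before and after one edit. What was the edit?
The transformation is: framed with a yellow border.

A solid yellow frame runs around the edge of the second image, with the content slightly shrunk inside it.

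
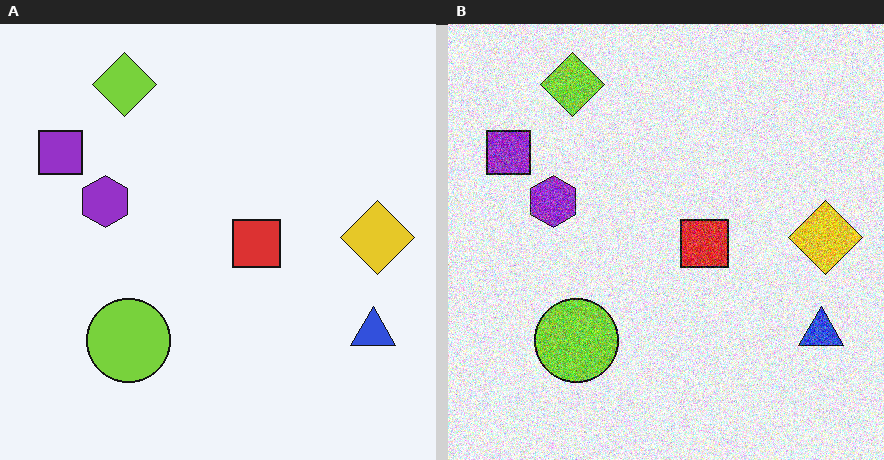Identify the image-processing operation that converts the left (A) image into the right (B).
The transformation is: degraded with a thick layer of grain.

Random speckle covers the whole image, including the flat background.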